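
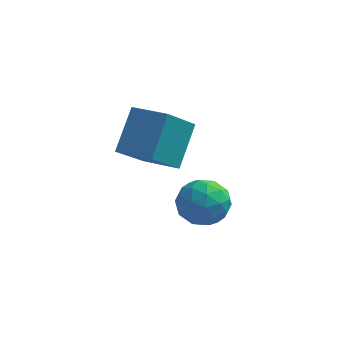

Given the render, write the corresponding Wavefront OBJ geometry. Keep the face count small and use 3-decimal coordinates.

v 1.96 -0.089 -3.398
v 2.865 0.123 -3.504
v 2.175 -1.383 -4.156
v 3.08 -1.171 -4.262
v 2.745 -1.384 -3.414
v 2.612 -0.585 -2.946
v 2.428 -0.675 -4.714
v 2.295 0.124 -4.246
v 3.154 -0.239 -4.317
v 3.351 -0.678 -3.514
v 1.689 -0.582 -4.146
v 1.886 -1.021 -3.343
v 2.394 0.13 -3.384
v 2.646 -1.39 -4.276
v 2.449 -1.516 -3.777
v 2.981 -1.391 -3.84
v 2.245 -0.286 -3.057
v 2.777 -0.161 -3.119
v 2.707 -1.047 -3.066
v 2.263 -1.099 -4.541
v 2.795 -0.974 -4.603
v 2.059 0.131 -3.82
v 2.591 0.256 -3.883
v 2.333 -0.213 -4.594
v 3.096 0.042 -3.924
v 3.222 -0.718 -4.37
v 2.838 -0.427 -4.636
v 2.761 0.043 -4.361
v 3.211 -0.216 -3.452
v 3.337 -0.976 -3.898
v 3.14 -1.101 -3.4
v 3.063 -0.632 -3.124
v 3.381 -0.428 -3.93
v 1.703 -0.284 -3.762
v 1.829 -1.044 -4.208
v 1.977 -0.628 -4.536
v 1.9 -0.159 -4.26
v 1.818 -0.542 -3.29
v 1.944 -1.302 -3.736
v 2.279 -1.303 -3.299
v 2.202 -0.833 -3.024
v 1.659 -0.832 -3.73
v 0.61 -0.605 -2.158
v -0.017 -1.668 -0.989
v 0.858 0.593 -0.935
v 0.23 -0.469 0.234
v 1.85 -1.091 -1.934
v 1.222 -2.153 -0.765
v 2.097 0.108 -0.711
v 1.47 -0.955 0.458
f 1 38 17
f 38 12 41
f 17 41 6
f 38 41 17
f 1 17 13
f 17 6 18
f 13 18 2
f 17 18 13
f 1 13 22
f 13 2 23
f 22 23 8
f 13 23 22
f 1 22 34
f 22 8 37
f 34 37 11
f 22 37 34
f 1 34 38
f 34 11 42
f 38 42 12
f 34 42 38
f 2 18 29
f 18 6 32
f 29 32 10
f 18 32 29
f 6 41 19
f 41 12 40
f 19 40 5
f 41 40 19
f 12 42 39
f 42 11 35
f 39 35 3
f 42 35 39
f 11 37 36
f 37 8 24
f 36 24 7
f 37 24 36
f 8 23 28
f 23 2 25
f 28 25 9
f 23 25 28
f 4 30 16
f 30 10 31
f 16 31 5
f 30 31 16
f 4 16 14
f 16 5 15
f 14 15 3
f 16 15 14
f 4 14 21
f 14 3 20
f 21 20 7
f 14 20 21
f 4 21 26
f 21 7 27
f 26 27 9
f 21 27 26
f 4 26 30
f 26 9 33
f 30 33 10
f 26 33 30
f 5 31 19
f 31 10 32
f 19 32 6
f 31 32 19
f 3 15 39
f 15 5 40
f 39 40 12
f 15 40 39
f 7 20 36
f 20 3 35
f 36 35 11
f 20 35 36
f 9 27 28
f 27 7 24
f 28 24 8
f 27 24 28
f 10 33 29
f 33 9 25
f 29 25 2
f 33 25 29
f 44 46 43
f 47 44 43
f 43 46 45
f 45 47 43
f 44 50 46
f 48 44 47
f 48 50 44
f 46 50 45
f 49 47 45
f 45 50 49
f 49 48 47
f 50 48 49



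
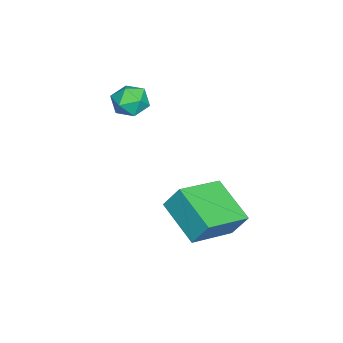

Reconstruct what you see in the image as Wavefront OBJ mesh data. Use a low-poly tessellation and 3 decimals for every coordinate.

v -2.092 -0.658 2.588
v -1.637 -0.862 3.115
v -2.403 -1.778 2.425
v -1.948 -1.982 2.952
v -2.546 -1.604 3.115
v -2.354 -0.912 3.216
v -1.686 -1.728 2.324
v -1.494 -1.036 2.425
v -1.386 -1.523 2.952
v -1.917 -1.446 3.44
v -2.123 -1.194 2.1
v -2.654 -1.117 2.588
v -0.05 0.307 -0.726
v -0.023 0.865 0.187
v -1.573 1.311 -1.294
v -1.546 1.868 -0.381
v 1.066 1.552 -1.519
v 1.093 2.109 -0.606
v -0.457 2.555 -2.087
v -0.43 3.113 -1.174
f 1 12 6
f 1 6 2
f 1 2 8
f 1 8 11
f 1 11 12
f 2 6 10
f 6 12 5
f 12 11 3
f 11 8 7
f 8 2 9
f 4 10 5
f 4 5 3
f 4 3 7
f 4 7 9
f 4 9 10
f 5 10 6
f 3 5 12
f 7 3 11
f 9 7 8
f 10 9 2
f 14 16 13
f 17 14 13
f 13 16 15
f 15 17 13
f 14 20 16
f 18 14 17
f 18 20 14
f 16 20 15
f 19 17 15
f 15 20 19
f 19 18 17
f 20 18 19



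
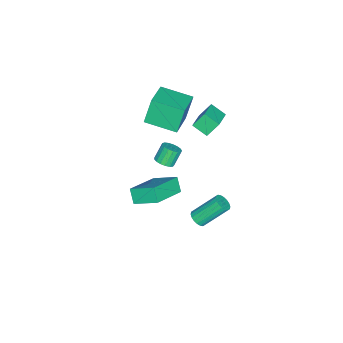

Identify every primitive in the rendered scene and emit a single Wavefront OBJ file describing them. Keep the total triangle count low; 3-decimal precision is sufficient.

v -2.475 -0.339 3.175
v -2.883 0.177 4.019
v -2.41 0.517 2.682
v -2.819 1.033 3.526
v -1.101 -0.133 3.714
v -1.51 0.383 4.558
v -1.037 0.723 3.221
v -1.445 1.239 4.065
v -4.07 -3.76 0.865
v -4.598 -3.539 2.434
v -4.255 -1.897 0.541
v -4.783 -1.676 2.109
v -2.277 -3.484 1.431
v -2.805 -3.263 2.999
v -2.462 -1.621 1.106
v -2.99 -1.4 2.675
v 3.674 -1.506 2.258
v 3.65 -0.174 2.969
v 1.74 -1.08 1.394
v 1.716 0.252 2.105
v 4.084 -1.112 1.535
v 4.06 0.22 2.246
v 2.15 -0.686 0.671
v 2.126 0.646 1.382
v -1.099 -1.766 -0.327
v -0.641 -1.494 -0.099
v -1.202 -1.281 0.775
v -1.661 -1.554 0.547
v -0.777 -1.294 -0.235
v -1.338 -1.081 0.639
v -0.986 -1.201 -0.392
v -1.547 -0.988 0.482
v -1.222 -1.239 -0.534
v -1.783 -1.026 0.34
v -1.429 -1.397 -0.629
v -1.99 -1.184 0.245
v -1.561 -1.64 -0.654
v -2.122 -1.427 0.22
v -1.587 -1.912 -0.605
v -2.148 -1.699 0.269
v -1.502 -2.15 -0.492
v -2.063 -1.937 0.382
v -1.324 -2.301 -0.341
v -1.885 -2.088 0.533
v -1.095 -2.329 -0.187
v -1.656 -2.116 0.687
v -0.867 -2.229 -0.065
v -1.428 -2.016 0.809
v -0.692 -2.022 -0.003
v -1.253 -1.809 0.871
v -0.61 -1.757 -0.015
v -1.171 -1.544 0.859
v 0.049 0.728 -3.279
v 0.558 0.891 -3.151
v -0.14 2.035 -1.832
v -0.649 1.872 -1.961
v 0.492 1.05 -3.324
v -0.206 2.194 -2.006
v 0.339 1.146 -3.489
v -0.359 2.29 -2.17
v 0.127 1.159 -3.612
v -0.571 2.303 -2.293
v -0.099 1.087 -3.669
v -0.797 2.231 -2.35
v -0.297 0.943 -3.649
v -0.995 2.087 -2.33
v -0.426 0.757 -3.556
v -1.124 1.901 -2.237
v -0.46 0.565 -3.408
v -1.158 1.709 -2.089
v -0.394 0.406 -3.234
v -1.092 1.55 -1.916
v -0.241 0.31 -3.07
v -0.939 1.454 -1.751
v -0.029 0.297 -2.947
v -0.727 1.441 -1.628
v 0.197 0.369 -2.89
v -0.501 1.513 -1.571
v 0.395 0.513 -2.91
v -0.303 1.657 -1.591
v 0.524 0.699 -3.003
v -0.174 1.843 -1.684
f 2 4 1
f 5 2 1
f 1 4 3
f 3 5 1
f 2 8 4
f 6 2 5
f 6 8 2
f 4 8 3
f 7 5 3
f 3 8 7
f 7 6 5
f 8 6 7
f 10 12 9
f 13 10 9
f 9 12 11
f 11 13 9
f 10 16 12
f 14 10 13
f 14 16 10
f 12 16 11
f 15 13 11
f 11 16 15
f 15 14 13
f 16 14 15
f 18 20 17
f 21 18 17
f 17 20 19
f 19 21 17
f 18 24 20
f 22 18 21
f 22 24 18
f 20 24 19
f 23 21 19
f 19 24 23
f 23 22 21
f 24 22 23
f 26 25 29
f 26 29 27
f 27 29 30
f 27 30 28
f 29 25 31
f 29 31 30
f 30 31 32
f 30 32 28
f 31 25 33
f 31 33 32
f 32 33 34
f 32 34 28
f 33 25 35
f 33 35 34
f 34 35 36
f 34 36 28
f 35 25 37
f 35 37 36
f 36 37 38
f 36 38 28
f 37 25 39
f 37 39 38
f 38 39 40
f 38 40 28
f 39 25 41
f 39 41 40
f 40 41 42
f 40 42 28
f 41 25 43
f 41 43 42
f 42 43 44
f 42 44 28
f 43 25 45
f 43 45 44
f 44 45 46
f 44 46 28
f 45 25 47
f 45 47 46
f 46 47 48
f 46 48 28
f 47 25 49
f 47 49 48
f 48 49 50
f 48 50 28
f 49 25 51
f 49 51 50
f 50 51 52
f 50 52 28
f 51 25 26
f 51 26 52
f 52 26 27
f 52 27 28
f 54 53 57
f 54 57 55
f 55 57 58
f 55 58 56
f 57 53 59
f 57 59 58
f 58 59 60
f 58 60 56
f 59 53 61
f 59 61 60
f 60 61 62
f 60 62 56
f 61 53 63
f 61 63 62
f 62 63 64
f 62 64 56
f 63 53 65
f 63 65 64
f 64 65 66
f 64 66 56
f 65 53 67
f 65 67 66
f 66 67 68
f 66 68 56
f 67 53 69
f 67 69 68
f 68 69 70
f 68 70 56
f 69 53 71
f 69 71 70
f 70 71 72
f 70 72 56
f 71 53 73
f 71 73 72
f 72 73 74
f 72 74 56
f 73 53 75
f 73 75 74
f 74 75 76
f 74 76 56
f 75 53 77
f 75 77 76
f 76 77 78
f 76 78 56
f 77 53 79
f 77 79 78
f 78 79 80
f 78 80 56
f 79 53 81
f 79 81 80
f 80 81 82
f 80 82 56
f 81 53 54
f 81 54 82
f 82 54 55
f 82 55 56



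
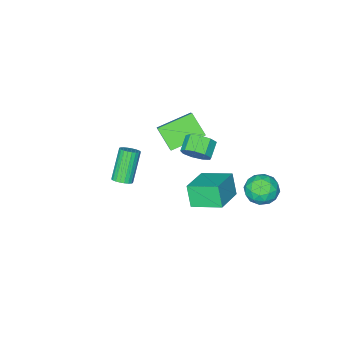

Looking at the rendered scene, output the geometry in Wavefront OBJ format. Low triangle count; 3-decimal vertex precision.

v -0.057 1.255 3.144
v 0.281 1.537 3.883
v -0.504 1.086 4.415
v -0.843 0.805 3.676
v -0.093 1.936 3.668
v -0.879 1.486 4.2
v -0.451 2.017 3.208
v -1.237 1.567 3.74
v -0.625 1.741 2.718
v -1.41 1.291 3.25
v -0.533 1.238 2.428
v -1.318 0.788 2.96
v -0.218 0.743 2.472
v -1.004 0.292 3.004
v 0.171 0.488 2.831
v -0.614 0.037 3.363
v 0.454 0.591 3.337
v -0.331 0.141 3.869
v 0.497 1.006 3.752
v -0.288 0.555 4.284
v -3.315 4.122 0.065
v -2.314 3.843 0.022
v -3.746 2.697 -0.722
v -2.745 2.418 -0.765
v -3.24 2.442 0.15
v -2.973 3.323 0.637
v -3.087 3.217 -1.337
v -2.82 4.098 -0.85
v -2.172 3.284 -0.844
v -2.267 2.804 0.075
v -3.793 3.736 -0.775
v -3.888 3.256 0.144
v -2.777 4.108 0.113
v -3.283 2.432 -0.813
v -3.574 2.447 -0.275
v -2.985 2.282 -0.3
v -3.164 3.802 0.474
v -2.576 3.638 0.449
v -3.12 2.814 0.524
v -3.484 2.902 -1.149
v -2.896 2.738 -1.174
v -3.075 4.258 -0.4
v -2.486 4.093 -0.425
v -2.94 3.726 -1.224
v -2.105 3.615 -0.422
v -2.358 2.777 -0.884
v -2.559 3.247 -1.221
v -2.403 3.765 -0.934
v -2.16 3.333 0.119
v -2.414 2.495 -0.344
v -2.705 2.509 0.194
v -2.548 3.027 0.48
v -2.077 3.004 -0.391
v -3.646 4.045 -0.356
v -3.9 3.207 -0.819
v -3.512 3.513 -1.18
v -3.355 4.031 -0.894
v -3.702 3.763 0.184
v -3.955 2.925 -0.278
v -3.657 2.775 0.234
v -3.501 3.293 0.521
v -3.983 3.536 -0.309
v 3.915 -0.047 2.52
v 4.298 0.24 2.848
v 3.308 -0.286 4.467
v 2.925 -0.573 4.14
v 4.145 0.402 2.807
v 3.155 -0.124 4.426
v 3.958 0.495 2.722
v 2.967 -0.031 4.342
v 3.763 0.506 2.607
v 2.773 -0.02 4.226
v 3.592 0.433 2.478
v 2.601 -0.093 4.098
v 3.47 0.286 2.356
v 2.479 -0.24 3.976
v 3.416 0.089 2.259
v 2.425 -0.437 3.878
v 3.438 -0.129 2.202
v 2.447 -0.655 3.821
v 3.532 -0.334 2.193
v 2.542 -0.86 3.812
v 3.685 -0.496 2.234
v 2.695 -1.022 3.853
v 3.873 -0.589 2.318
v 2.882 -1.115 3.938
v 4.067 -0.6 2.434
v 3.077 -1.126 4.053
v 4.239 -0.527 2.562
v 3.248 -1.053 4.182
v 4.361 -0.38 2.684
v 3.37 -0.906 4.304
v 4.415 -0.183 2.782
v 3.424 -0.709 4.401
v 4.393 0.035 2.839
v 3.402 -0.491 4.458
v -2.391 -3.544 -1.435
v -2.448 -4.755 -0.345
v -4.313 -2.823 -0.734
v -4.37 -4.034 0.356
v -1.55 -2.486 -0.216
v -1.607 -3.697 0.874
v -3.472 -1.765 0.485
v -3.529 -2.976 1.575
v -1.874 0.042 -2.458
v -2.073 -0.532 -1.164
v -2.763 1.582 -1.912
v -2.961 1.008 -0.617
v -0.079 0.852 -1.823
v -0.277 0.278 -0.528
v -0.967 2.392 -1.276
v -1.166 1.818 0.018
f 2 1 5
f 2 5 3
f 3 5 6
f 3 6 4
f 5 1 7
f 5 7 6
f 6 7 8
f 6 8 4
f 7 1 9
f 7 9 8
f 8 9 10
f 8 10 4
f 9 1 11
f 9 11 10
f 10 11 12
f 10 12 4
f 11 1 13
f 11 13 12
f 12 13 14
f 12 14 4
f 13 1 15
f 13 15 14
f 14 15 16
f 14 16 4
f 15 1 17
f 15 17 16
f 16 17 18
f 16 18 4
f 17 1 19
f 17 19 18
f 18 19 20
f 18 20 4
f 19 1 2
f 19 2 20
f 20 2 3
f 20 3 4
f 21 58 37
f 58 32 61
f 37 61 26
f 58 61 37
f 21 37 33
f 37 26 38
f 33 38 22
f 37 38 33
f 21 33 42
f 33 22 43
f 42 43 28
f 33 43 42
f 21 42 54
f 42 28 57
f 54 57 31
f 42 57 54
f 21 54 58
f 54 31 62
f 58 62 32
f 54 62 58
f 22 38 49
f 38 26 52
f 49 52 30
f 38 52 49
f 26 61 39
f 61 32 60
f 39 60 25
f 61 60 39
f 32 62 59
f 62 31 55
f 59 55 23
f 62 55 59
f 31 57 56
f 57 28 44
f 56 44 27
f 57 44 56
f 28 43 48
f 43 22 45
f 48 45 29
f 43 45 48
f 24 50 36
f 50 30 51
f 36 51 25
f 50 51 36
f 24 36 34
f 36 25 35
f 34 35 23
f 36 35 34
f 24 34 41
f 34 23 40
f 41 40 27
f 34 40 41
f 24 41 46
f 41 27 47
f 46 47 29
f 41 47 46
f 24 46 50
f 46 29 53
f 50 53 30
f 46 53 50
f 25 51 39
f 51 30 52
f 39 52 26
f 51 52 39
f 23 35 59
f 35 25 60
f 59 60 32
f 35 60 59
f 27 40 56
f 40 23 55
f 56 55 31
f 40 55 56
f 29 47 48
f 47 27 44
f 48 44 28
f 47 44 48
f 30 53 49
f 53 29 45
f 49 45 22
f 53 45 49
f 64 63 67
f 64 67 65
f 65 67 68
f 65 68 66
f 67 63 69
f 67 69 68
f 68 69 70
f 68 70 66
f 69 63 71
f 69 71 70
f 70 71 72
f 70 72 66
f 71 63 73
f 71 73 72
f 72 73 74
f 72 74 66
f 73 63 75
f 73 75 74
f 74 75 76
f 74 76 66
f 75 63 77
f 75 77 76
f 76 77 78
f 76 78 66
f 77 63 79
f 77 79 78
f 78 79 80
f 78 80 66
f 79 63 81
f 79 81 80
f 80 81 82
f 80 82 66
f 81 63 83
f 81 83 82
f 82 83 84
f 82 84 66
f 83 63 85
f 83 85 84
f 84 85 86
f 84 86 66
f 85 63 87
f 85 87 86
f 86 87 88
f 86 88 66
f 87 63 89
f 87 89 88
f 88 89 90
f 88 90 66
f 89 63 91
f 89 91 90
f 90 91 92
f 90 92 66
f 91 63 93
f 91 93 92
f 92 93 94
f 92 94 66
f 93 63 95
f 93 95 94
f 94 95 96
f 94 96 66
f 95 63 64
f 95 64 96
f 96 64 65
f 96 65 66
f 98 100 97
f 101 98 97
f 97 100 99
f 99 101 97
f 98 104 100
f 102 98 101
f 102 104 98
f 100 104 99
f 103 101 99
f 99 104 103
f 103 102 101
f 104 102 103
f 106 108 105
f 109 106 105
f 105 108 107
f 107 109 105
f 106 112 108
f 110 106 109
f 110 112 106
f 108 112 107
f 111 109 107
f 107 112 111
f 111 110 109
f 112 110 111



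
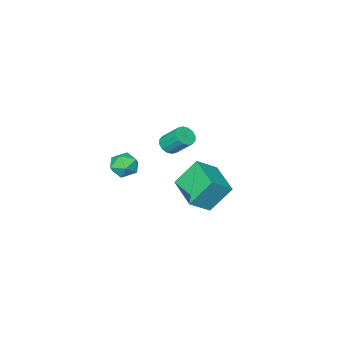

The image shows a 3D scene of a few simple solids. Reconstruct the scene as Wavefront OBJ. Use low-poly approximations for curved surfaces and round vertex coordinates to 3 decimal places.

v -1.198 1.234 -0.471
v -2.065 1.75 0.847
v -0.631 2.988 -0.786
v -1.499 3.504 0.532
v -0.161 1.036 0.288
v -1.029 1.552 1.606
v 0.405 2.79 -0.027
v -0.462 3.306 1.291
v 0.838 -0.43 0.602
v 1.499 -0.761 0.358
v 0.641 -1.399 1.382
v 1.302 -1.73 1.138
v 1.327 -1.079 1.564
v 1.448 -0.48 1.082
v 0.692 -1.68 0.658
v 0.813 -1.081 0.176
v 1.408 -1.533 0.393
v 1.801 -1.162 0.952
v 0.339 -0.998 0.788
v 0.732 -0.627 1.347
v -3.749 -3.807 -1.001
v -3.303 -3.464 -1.209
v -3.565 -2.53 -0.227
v -4.011 -2.873 -0.019
v -3.556 -3.371 -1.364
v -3.817 -2.437 -0.383
v -3.86 -3.395 -1.423
v -4.121 -2.461 -0.441
v -4.134 -3.529 -1.368
v -4.396 -2.595 -0.386
v -4.306 -3.738 -1.215
v -4.567 -2.804 -0.233
v -4.328 -3.965 -1.004
v -4.589 -3.031 -0.022
v -4.195 -4.15 -0.793
v -4.457 -3.216 0.189
v -3.943 -4.243 -0.637
v -4.204 -3.309 0.344
v -3.639 -4.219 -0.579
v -3.9 -3.285 0.403
v -3.364 -4.085 -0.634
v -3.626 -3.151 0.348
v -3.193 -3.876 -0.787
v -3.454 -2.942 0.195
v -3.171 -3.649 -0.998
v -3.432 -2.715 -0.016
f 2 4 1
f 5 2 1
f 1 4 3
f 3 5 1
f 2 8 4
f 6 2 5
f 6 8 2
f 4 8 3
f 7 5 3
f 3 8 7
f 7 6 5
f 8 6 7
f 9 20 14
f 9 14 10
f 9 10 16
f 9 16 19
f 9 19 20
f 10 14 18
f 14 20 13
f 20 19 11
f 19 16 15
f 16 10 17
f 12 18 13
f 12 13 11
f 12 11 15
f 12 15 17
f 12 17 18
f 13 18 14
f 11 13 20
f 15 11 19
f 17 15 16
f 18 17 10
f 22 21 25
f 22 25 23
f 23 25 26
f 23 26 24
f 25 21 27
f 25 27 26
f 26 27 28
f 26 28 24
f 27 21 29
f 27 29 28
f 28 29 30
f 28 30 24
f 29 21 31
f 29 31 30
f 30 31 32
f 30 32 24
f 31 21 33
f 31 33 32
f 32 33 34
f 32 34 24
f 33 21 35
f 33 35 34
f 34 35 36
f 34 36 24
f 35 21 37
f 35 37 36
f 36 37 38
f 36 38 24
f 37 21 39
f 37 39 38
f 38 39 40
f 38 40 24
f 39 21 41
f 39 41 40
f 40 41 42
f 40 42 24
f 41 21 43
f 41 43 42
f 42 43 44
f 42 44 24
f 43 21 45
f 43 45 44
f 44 45 46
f 44 46 24
f 45 21 22
f 45 22 46
f 46 22 23
f 46 23 24



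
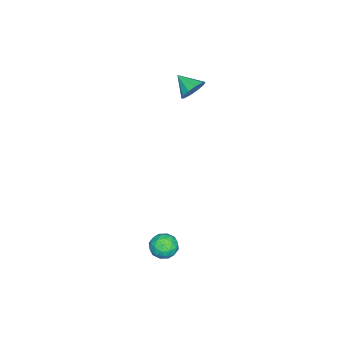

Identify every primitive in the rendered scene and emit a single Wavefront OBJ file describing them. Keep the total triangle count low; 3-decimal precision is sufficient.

v 2.826 0.463 -3.182
v 3.384 0.772 -3.32
v 3.196 -0.412 -3.64
v 3.754 -0.103 -3.778
v 3.605 -0.247 -3.16
v 3.376 0.293 -2.877
v 3.204 0.067 -4.083
v 2.975 0.607 -3.8
v 3.617 0.526 -3.877
v 3.865 0.332 -3.306
v 2.715 0.028 -3.654
v 2.963 -0.166 -3.083
v 3.072 0.694 -3.21
v 3.508 -0.334 -3.75
v 3.42 -0.419 -3.386
v 3.748 -0.238 -3.467
v 3.068 0.413 -2.95
v 3.396 0.594 -3.031
v 3.526 -0.005 -2.937
v 3.184 -0.234 -3.929
v 3.512 -0.053 -4.01
v 2.832 0.598 -3.493
v 3.16 0.779 -3.574
v 3.054 0.365 -4.023
v 3.537 0.731 -3.619
v 3.755 0.217 -3.889
v 3.431 0.317 -4.068
v 3.297 0.635 -3.901
v 3.683 0.617 -3.284
v 3.901 0.103 -3.553
v 3.813 0.018 -3.19
v 3.679 0.336 -3.023
v 3.82 0.473 -3.611
v 2.679 0.257 -3.407
v 2.897 -0.257 -3.676
v 2.901 0.024 -3.937
v 2.767 0.342 -3.77
v 2.825 0.143 -3.071
v 3.043 -0.371 -3.341
v 3.283 -0.275 -3.059
v 3.149 0.043 -2.892
v 2.76 -0.113 -3.349
v -1.923 -0.705 2.258
v -1.481 -1.057 1.936
v -2.217 -1.555 2.782
v -1.307 -0.913 2.268
v -1.368 -0.689 2.596
v -1.641 -0.472 2.796
v -2.022 -0.344 2.79
v -2.365 -0.354 2.581
v -2.539 -0.498 2.249
v -2.478 -0.721 1.921
v -2.205 -0.938 1.721
v -1.824 -1.067 1.727
f 1 38 17
f 38 12 41
f 17 41 6
f 38 41 17
f 1 17 13
f 17 6 18
f 13 18 2
f 17 18 13
f 1 13 22
f 13 2 23
f 22 23 8
f 13 23 22
f 1 22 34
f 22 8 37
f 34 37 11
f 22 37 34
f 1 34 38
f 34 11 42
f 38 42 12
f 34 42 38
f 2 18 29
f 18 6 32
f 29 32 10
f 18 32 29
f 6 41 19
f 41 12 40
f 19 40 5
f 41 40 19
f 12 42 39
f 42 11 35
f 39 35 3
f 42 35 39
f 11 37 36
f 37 8 24
f 36 24 7
f 37 24 36
f 8 23 28
f 23 2 25
f 28 25 9
f 23 25 28
f 4 30 16
f 30 10 31
f 16 31 5
f 30 31 16
f 4 16 14
f 16 5 15
f 14 15 3
f 16 15 14
f 4 14 21
f 14 3 20
f 21 20 7
f 14 20 21
f 4 21 26
f 21 7 27
f 26 27 9
f 21 27 26
f 4 26 30
f 26 9 33
f 30 33 10
f 26 33 30
f 5 31 19
f 31 10 32
f 19 32 6
f 31 32 19
f 3 15 39
f 15 5 40
f 39 40 12
f 15 40 39
f 7 20 36
f 20 3 35
f 36 35 11
f 20 35 36
f 9 27 28
f 27 7 24
f 28 24 8
f 27 24 28
f 10 33 29
f 33 9 25
f 29 25 2
f 33 25 29
f 44 43 46
f 44 46 45
f 46 43 47
f 46 47 45
f 47 43 48
f 47 48 45
f 48 43 49
f 48 49 45
f 49 43 50
f 49 50 45
f 50 43 51
f 50 51 45
f 51 43 52
f 51 52 45
f 52 43 53
f 52 53 45
f 53 43 54
f 53 54 45
f 54 43 44
f 54 44 45



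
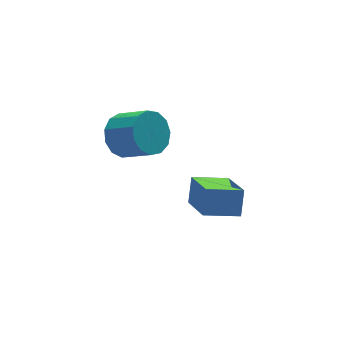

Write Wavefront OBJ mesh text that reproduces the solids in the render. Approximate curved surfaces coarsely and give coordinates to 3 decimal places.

v 2.208 1.163 -2.027
v 1.904 -0.641 -0.938
v 0.759 1.621 -1.674
v 0.455 -0.184 -0.584
v 2.625 1.704 -1.016
v 2.321 -0.101 0.074
v 1.176 2.161 -0.662
v 0.872 0.357 0.427
v -1.484 2.83 2.793
v -0.603 3.32 2.728
v 0.085 2.199 3.623
v -0.796 1.71 3.687
v -0.867 3.525 3.189
v -0.179 2.405 4.083
v -1.327 3.51 3.523
v -0.639 2.389 4.418
v -1.837 3.279 3.626
v -1.149 2.158 4.52
v -2.235 2.905 3.464
v -1.547 1.785 4.359
v -2.394 2.508 3.089
v -1.706 1.388 3.984
v -2.265 2.213 2.62
v -1.577 1.093 3.515
v -1.887 2.114 2.206
v -1.199 0.994 3.1
v -1.382 2.242 1.978
v -0.694 1.122 2.872
v -0.909 2.557 2.009
v -0.221 1.437 2.903
v -0.618 2.959 2.288
v 0.069 1.838 3.183
f 2 4 1
f 5 2 1
f 1 4 3
f 3 5 1
f 2 8 4
f 6 2 5
f 6 8 2
f 4 8 3
f 7 5 3
f 3 8 7
f 7 6 5
f 8 6 7
f 10 9 13
f 10 13 11
f 11 13 14
f 11 14 12
f 13 9 15
f 13 15 14
f 14 15 16
f 14 16 12
f 15 9 17
f 15 17 16
f 16 17 18
f 16 18 12
f 17 9 19
f 17 19 18
f 18 19 20
f 18 20 12
f 19 9 21
f 19 21 20
f 20 21 22
f 20 22 12
f 21 9 23
f 21 23 22
f 22 23 24
f 22 24 12
f 23 9 25
f 23 25 24
f 24 25 26
f 24 26 12
f 25 9 27
f 25 27 26
f 26 27 28
f 26 28 12
f 27 9 29
f 27 29 28
f 28 29 30
f 28 30 12
f 29 9 31
f 29 31 30
f 30 31 32
f 30 32 12
f 31 9 10
f 31 10 32
f 32 10 11
f 32 11 12



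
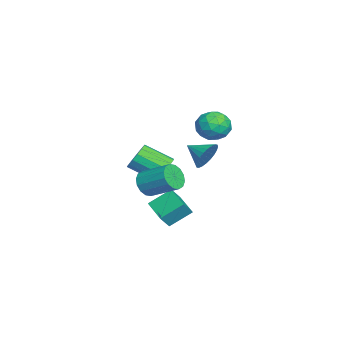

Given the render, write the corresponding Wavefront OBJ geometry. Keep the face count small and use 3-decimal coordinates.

v 3.074 -2.317 -0.608
v 3.506 -2.818 -0.074
v 4.157 -1.324 0.802
v 3.726 -0.823 0.268
v 3.782 -2.743 -0.408
v 4.434 -1.249 0.468
v 3.869 -2.553 -0.796
v 4.52 -1.06 0.08
v 3.742 -2.301 -1.133
v 4.394 -0.807 -0.257
v 3.437 -2.052 -1.329
v 4.089 -0.559 -0.454
v 3.034 -1.875 -1.333
v 3.686 -0.381 -0.457
v 2.643 -1.816 -1.142
v 3.294 -0.322 -0.266
v 2.366 -1.891 -0.808
v 3.018 -0.397 0.068
v 2.28 -2.08 -0.42
v 2.931 -0.587 0.456
v 2.406 -2.333 -0.083
v 3.058 -0.839 0.793
v 2.711 -2.581 0.114
v 3.363 -1.088 0.989
v 3.114 -2.759 0.117
v 3.766 -1.265 0.993
v -3.513 0.349 -1.459
v -2.944 0.417 -0.652
v -4.107 -0.809 -0.941
v -3.252 0.624 -0.544
v -3.6 0.788 -0.576
v -3.935 0.886 -0.742
v -4.206 0.901 -1.017
v -4.371 0.833 -1.359
v -4.405 0.691 -1.717
v -4.304 0.497 -2.035
v -4.082 0.28 -2.266
v -3.774 0.074 -2.373
v -3.426 -0.091 -2.342
v -3.091 -0.188 -2.175
v -2.821 -0.204 -1.9
v -2.655 -0.135 -1.558
v -2.621 0.007 -1.2
v -2.722 0.201 -0.882
v -0.712 1.593 1.447
v -0.225 0.8 1.958
v -2.235 0.86 1.762
v -1.748 0.067 2.273
v -1.759 1.042 2.694
v -0.819 1.495 2.5
v -1.641 0.165 1.22
v -0.701 0.618 1.026
v -0.799 -0.083 1.818
v -0.872 0.459 2.729
v -1.588 1.201 0.991
v -1.661 1.743 1.902
v -0.335 1.261 1.675
v -2.125 0.399 2.045
v -2.132 0.972 2.292
v -1.845 0.506 2.592
v -0.684 1.669 1.993
v -0.398 1.203 2.294
v -1.299 1.345 2.726
v -2.062 0.457 1.426
v -1.776 -0.009 1.727
v -0.615 1.154 1.128
v -0.328 0.688 1.428
v -1.161 0.315 0.994
v -0.386 0.276 1.893
v -1.281 -0.155 2.078
v -1.219 -0.097 1.459
v -0.666 0.169 1.345
v -0.429 0.594 2.428
v -1.324 0.164 2.613
v -1.331 0.737 2.861
v -0.778 1.003 2.747
v -0.767 0.076 2.346
v -1.136 1.496 1.107
v -2.031 1.066 1.292
v -1.682 0.657 0.973
v -1.129 0.923 0.859
v -1.179 1.815 1.642
v -2.074 1.384 1.827
v -1.794 1.491 2.375
v -1.241 1.757 2.261
v -1.693 1.584 1.374
v -2.045 -1.838 -1.962
v -1.131 -1.914 -1.89
v -1.341 -3.538 -0.946
v -2.255 -3.462 -1.018
v -1.266 -1.672 -1.503
v -1.475 -3.296 -0.559
v -1.609 -1.474 -1.239
v -1.818 -3.098 -0.295
v -2.069 -1.374 -1.168
v -2.278 -2.997 -0.224
v -2.523 -1.398 -1.31
v -2.732 -3.022 -0.366
v -2.849 -1.54 -1.627
v -3.058 -3.164 -0.683
v -2.959 -1.762 -2.034
v -3.169 -3.386 -1.09
v -2.825 -2.004 -2.421
v -3.034 -3.628 -1.477
v -2.482 -2.202 -2.685
v -2.691 -3.826 -1.741
v -2.022 -2.303 -2.756
v -2.231 -3.926 -1.812
v -1.568 -2.278 -2.614
v -1.777 -3.902 -1.67
v -1.242 -2.136 -2.297
v -1.451 -3.76 -1.353
v 0.98 -2.47 -3.092
v 0.568 -1.264 -2.191
v 0.493 -2.039 -3.891
v 0.081 -0.834 -2.99
v 2.359 -1.686 -3.51
v 1.947 -0.481 -2.609
v 1.872 -1.256 -4.309
v 1.46 -0.05 -3.408
f 2 1 5
f 2 5 3
f 3 5 6
f 3 6 4
f 5 1 7
f 5 7 6
f 6 7 8
f 6 8 4
f 7 1 9
f 7 9 8
f 8 9 10
f 8 10 4
f 9 1 11
f 9 11 10
f 10 11 12
f 10 12 4
f 11 1 13
f 11 13 12
f 12 13 14
f 12 14 4
f 13 1 15
f 13 15 14
f 14 15 16
f 14 16 4
f 15 1 17
f 15 17 16
f 16 17 18
f 16 18 4
f 17 1 19
f 17 19 18
f 18 19 20
f 18 20 4
f 19 1 21
f 19 21 20
f 20 21 22
f 20 22 4
f 21 1 23
f 21 23 22
f 22 23 24
f 22 24 4
f 23 1 25
f 23 25 24
f 24 25 26
f 24 26 4
f 25 1 2
f 25 2 26
f 26 2 3
f 26 3 4
f 28 27 30
f 28 30 29
f 30 27 31
f 30 31 29
f 31 27 32
f 31 32 29
f 32 27 33
f 32 33 29
f 33 27 34
f 33 34 29
f 34 27 35
f 34 35 29
f 35 27 36
f 35 36 29
f 36 27 37
f 36 37 29
f 37 27 38
f 37 38 29
f 38 27 39
f 38 39 29
f 39 27 40
f 39 40 29
f 40 27 41
f 40 41 29
f 41 27 42
f 41 42 29
f 42 27 43
f 42 43 29
f 43 27 44
f 43 44 29
f 44 27 28
f 44 28 29
f 45 82 61
f 82 56 85
f 61 85 50
f 82 85 61
f 45 61 57
f 61 50 62
f 57 62 46
f 61 62 57
f 45 57 66
f 57 46 67
f 66 67 52
f 57 67 66
f 45 66 78
f 66 52 81
f 78 81 55
f 66 81 78
f 45 78 82
f 78 55 86
f 82 86 56
f 78 86 82
f 46 62 73
f 62 50 76
f 73 76 54
f 62 76 73
f 50 85 63
f 85 56 84
f 63 84 49
f 85 84 63
f 56 86 83
f 86 55 79
f 83 79 47
f 86 79 83
f 55 81 80
f 81 52 68
f 80 68 51
f 81 68 80
f 52 67 72
f 67 46 69
f 72 69 53
f 67 69 72
f 48 74 60
f 74 54 75
f 60 75 49
f 74 75 60
f 48 60 58
f 60 49 59
f 58 59 47
f 60 59 58
f 48 58 65
f 58 47 64
f 65 64 51
f 58 64 65
f 48 65 70
f 65 51 71
f 70 71 53
f 65 71 70
f 48 70 74
f 70 53 77
f 74 77 54
f 70 77 74
f 49 75 63
f 75 54 76
f 63 76 50
f 75 76 63
f 47 59 83
f 59 49 84
f 83 84 56
f 59 84 83
f 51 64 80
f 64 47 79
f 80 79 55
f 64 79 80
f 53 71 72
f 71 51 68
f 72 68 52
f 71 68 72
f 54 77 73
f 77 53 69
f 73 69 46
f 77 69 73
f 88 87 91
f 88 91 89
f 89 91 92
f 89 92 90
f 91 87 93
f 91 93 92
f 92 93 94
f 92 94 90
f 93 87 95
f 93 95 94
f 94 95 96
f 94 96 90
f 95 87 97
f 95 97 96
f 96 97 98
f 96 98 90
f 97 87 99
f 97 99 98
f 98 99 100
f 98 100 90
f 99 87 101
f 99 101 100
f 100 101 102
f 100 102 90
f 101 87 103
f 101 103 102
f 102 103 104
f 102 104 90
f 103 87 105
f 103 105 104
f 104 105 106
f 104 106 90
f 105 87 107
f 105 107 106
f 106 107 108
f 106 108 90
f 107 87 109
f 107 109 108
f 108 109 110
f 108 110 90
f 109 87 111
f 109 111 110
f 110 111 112
f 110 112 90
f 111 87 88
f 111 88 112
f 112 88 89
f 112 89 90
f 114 116 113
f 117 114 113
f 113 116 115
f 115 117 113
f 114 120 116
f 118 114 117
f 118 120 114
f 116 120 115
f 119 117 115
f 115 120 119
f 119 118 117
f 120 118 119



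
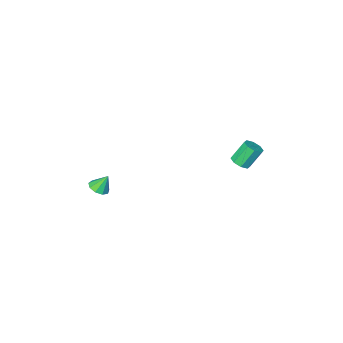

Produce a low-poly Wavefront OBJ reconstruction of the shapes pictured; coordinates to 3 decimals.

v -2.997 0.476 1.55
v -2.601 0.175 1.849
v -3.287 0.364 2.949
v -3.683 0.664 2.65
v -2.508 0.609 1.832
v -3.194 0.798 2.932
v -2.702 0.965 1.65
v -3.388 1.153 2.75
v -3.068 1.034 1.41
v -3.754 1.223 2.51
v -3.393 0.776 1.251
v -4.079 0.965 2.351
v -3.486 0.342 1.268
v -4.172 0.531 2.368
v -3.292 -0.013 1.45
v -3.978 0.175 2.55
v -2.926 -0.083 1.69
v -3.612 0.106 2.79
v 3.8 -2.21 0.627
v 4.198 -2.558 0.91
v 3.38 -1.97 1.513
v 4.345 -2.176 0.876
v 4.237 -1.81 0.726
v 3.924 -1.631 0.529
v 3.554 -1.722 0.378
v 3.299 -2.042 0.344
v 3.278 -2.44 0.441
v 3.502 -2.73 0.626
v 3.865 -2.777 0.811
f 2 1 5
f 2 5 3
f 3 5 6
f 3 6 4
f 5 1 7
f 5 7 6
f 6 7 8
f 6 8 4
f 7 1 9
f 7 9 8
f 8 9 10
f 8 10 4
f 9 1 11
f 9 11 10
f 10 11 12
f 10 12 4
f 11 1 13
f 11 13 12
f 12 13 14
f 12 14 4
f 13 1 15
f 13 15 14
f 14 15 16
f 14 16 4
f 15 1 17
f 15 17 16
f 16 17 18
f 16 18 4
f 17 1 2
f 17 2 18
f 18 2 3
f 18 3 4
f 20 19 22
f 20 22 21
f 22 19 23
f 22 23 21
f 23 19 24
f 23 24 21
f 24 19 25
f 24 25 21
f 25 19 26
f 25 26 21
f 26 19 27
f 26 27 21
f 27 19 28
f 27 28 21
f 28 19 29
f 28 29 21
f 29 19 20
f 29 20 21



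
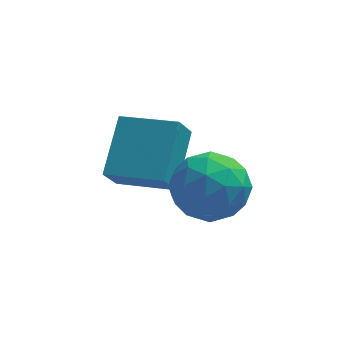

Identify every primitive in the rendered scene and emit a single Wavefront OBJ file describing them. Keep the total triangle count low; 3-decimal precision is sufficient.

v 2.177 -0.432 -3.409
v 2.576 1.009 -2.354
v 0.684 0.151 -3.641
v 1.082 1.592 -2.587
v 2.498 0.068 -4.213
v 2.896 1.509 -3.159
v 1.004 0.651 -4.446
v 1.403 2.092 -3.391
v 2.281 -0.895 -3.197
v 2.962 -0.304 -3.758
v 3.598 -1.736 -2.482
v 4.279 -1.145 -3.043
v 3.71 -0.703 -2.263
v 2.896 -0.183 -2.705
v 3.664 -1.857 -3.535
v 2.85 -1.337 -3.977
v 3.817 -0.899 -3.967
v 3.846 -0.186 -3.18
v 2.714 -1.854 -3.06
v 2.743 -1.141 -2.273
v 2.506 -0.526 -3.54
v 4.054 -1.514 -2.7
v 3.719 -1.254 -2.241
v 4.12 -0.907 -2.571
v 2.467 -0.454 -2.921
v 2.868 -0.107 -3.251
v 3.307 -0.342 -2.372
v 3.692 -1.933 -2.989
v 4.093 -1.586 -3.319
v 2.44 -1.133 -3.669
v 2.841 -0.786 -3.999
v 3.253 -1.698 -3.868
v 3.409 -0.528 -3.993
v 4.183 -1.022 -3.572
v 3.821 -1.441 -3.862
v 3.343 -1.135 -4.121
v 3.426 -0.109 -3.53
v 4.2 -0.603 -3.11
v 3.865 -0.343 -2.652
v 3.387 -0.038 -2.911
v 3.928 -0.458 -3.653
v 2.36 -1.437 -3.13
v 3.134 -1.931 -2.71
v 3.173 -2.002 -3.329
v 2.695 -1.697 -3.588
v 2.377 -1.018 -2.668
v 3.151 -1.512 -2.247
v 3.217 -0.905 -2.119
v 2.739 -0.599 -2.378
v 2.632 -1.582 -2.587
f 2 4 1
f 5 2 1
f 1 4 3
f 3 5 1
f 2 8 4
f 6 2 5
f 6 8 2
f 4 8 3
f 7 5 3
f 3 8 7
f 7 6 5
f 8 6 7
f 9 46 25
f 46 20 49
f 25 49 14
f 46 49 25
f 9 25 21
f 25 14 26
f 21 26 10
f 25 26 21
f 9 21 30
f 21 10 31
f 30 31 16
f 21 31 30
f 9 30 42
f 30 16 45
f 42 45 19
f 30 45 42
f 9 42 46
f 42 19 50
f 46 50 20
f 42 50 46
f 10 26 37
f 26 14 40
f 37 40 18
f 26 40 37
f 14 49 27
f 49 20 48
f 27 48 13
f 49 48 27
f 20 50 47
f 50 19 43
f 47 43 11
f 50 43 47
f 19 45 44
f 45 16 32
f 44 32 15
f 45 32 44
f 16 31 36
f 31 10 33
f 36 33 17
f 31 33 36
f 12 38 24
f 38 18 39
f 24 39 13
f 38 39 24
f 12 24 22
f 24 13 23
f 22 23 11
f 24 23 22
f 12 22 29
f 22 11 28
f 29 28 15
f 22 28 29
f 12 29 34
f 29 15 35
f 34 35 17
f 29 35 34
f 12 34 38
f 34 17 41
f 38 41 18
f 34 41 38
f 13 39 27
f 39 18 40
f 27 40 14
f 39 40 27
f 11 23 47
f 23 13 48
f 47 48 20
f 23 48 47
f 15 28 44
f 28 11 43
f 44 43 19
f 28 43 44
f 17 35 36
f 35 15 32
f 36 32 16
f 35 32 36
f 18 41 37
f 41 17 33
f 37 33 10
f 41 33 37



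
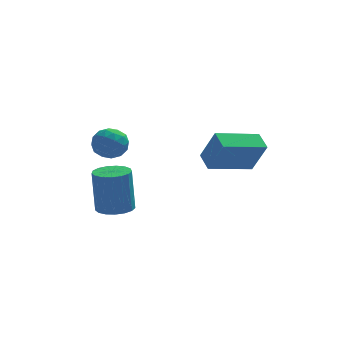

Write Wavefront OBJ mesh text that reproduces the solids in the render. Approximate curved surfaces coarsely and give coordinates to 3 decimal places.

v -3.036 3.772 0.632
v -2.196 3.979 0.524
v -2.984 2.961 -0.524
v -2.144 3.168 -0.632
v -2.387 2.666 0.04
v -2.419 3.167 0.754
v -2.761 3.773 -0.754
v -2.793 4.274 -0.04
v -2.026 3.98 -0.332
v -1.794 3.296 0.158
v -3.386 3.644 -0.158
v -3.154 2.96 0.332
v -2.62 3.946 0.679
v -2.56 2.994 -0.679
v -2.702 2.698 -0.284
v -2.208 2.82 -0.348
v -2.752 3.469 0.814
v -2.257 3.591 0.751
v -2.37 2.82 0.466
v -2.923 3.349 -0.751
v -2.428 3.471 -0.814
v -2.972 4.12 0.348
v -2.478 4.242 0.284
v -2.81 4.12 -0.466
v -2.026 4.069 0.112
v -1.996 3.592 -0.567
v -2.359 3.948 -0.638
v -2.378 4.242 -0.219
v -1.89 3.667 0.401
v -1.86 3.19 -0.278
v -2.002 2.895 0.116
v -2.021 3.19 0.536
v -1.79 3.667 -0.103
v -3.32 3.75 0.278
v -3.29 3.273 -0.401
v -3.159 3.75 -0.536
v -3.178 4.045 -0.116
v -3.184 3.348 0.567
v -3.154 2.871 -0.112
v -2.802 2.698 0.219
v -2.821 2.992 0.638
v -3.39 3.273 0.103
v 1.156 -1.776 0.998
v 1.709 -2.227 2.463
v 0.91 -0.939 1.348
v 1.462 -1.39 2.814
v 3.018 -1.03 0.526
v 3.57 -1.481 1.992
v 2.771 -0.193 0.877
v 3.324 -0.644 2.342
v -2.45 2.145 -3.292
v -1.86 2.77 -3.326
v -1.98 3 -1.202
v -2.57 2.375 -1.168
v -2.217 2.969 -3.368
v -2.338 3.2 -1.244
v -2.628 2.98 -3.393
v -2.748 3.21 -1.269
v -2.998 2.8 -3.394
v -3.118 3.03 -1.27
v -3.242 2.469 -3.372
v -3.363 2.699 -1.248
v -3.305 2.064 -3.332
v -3.425 2.295 -1.208
v -3.172 1.678 -3.282
v -3.292 1.908 -1.158
v -2.873 1.399 -3.235
v -2.994 1.629 -1.111
v -2.478 1.29 -3.201
v -2.598 1.521 -1.077
v -2.076 1.377 -3.188
v -2.196 1.608 -1.064
v -1.76 1.641 -3.198
v -1.88 1.871 -1.074
v -1.601 2.019 -3.23
v -1.722 2.25 -1.106
v -1.638 2.427 -3.277
v -1.758 2.657 -1.153
f 1 38 17
f 38 12 41
f 17 41 6
f 38 41 17
f 1 17 13
f 17 6 18
f 13 18 2
f 17 18 13
f 1 13 22
f 13 2 23
f 22 23 8
f 13 23 22
f 1 22 34
f 22 8 37
f 34 37 11
f 22 37 34
f 1 34 38
f 34 11 42
f 38 42 12
f 34 42 38
f 2 18 29
f 18 6 32
f 29 32 10
f 18 32 29
f 6 41 19
f 41 12 40
f 19 40 5
f 41 40 19
f 12 42 39
f 42 11 35
f 39 35 3
f 42 35 39
f 11 37 36
f 37 8 24
f 36 24 7
f 37 24 36
f 8 23 28
f 23 2 25
f 28 25 9
f 23 25 28
f 4 30 16
f 30 10 31
f 16 31 5
f 30 31 16
f 4 16 14
f 16 5 15
f 14 15 3
f 16 15 14
f 4 14 21
f 14 3 20
f 21 20 7
f 14 20 21
f 4 21 26
f 21 7 27
f 26 27 9
f 21 27 26
f 4 26 30
f 26 9 33
f 30 33 10
f 26 33 30
f 5 31 19
f 31 10 32
f 19 32 6
f 31 32 19
f 3 15 39
f 15 5 40
f 39 40 12
f 15 40 39
f 7 20 36
f 20 3 35
f 36 35 11
f 20 35 36
f 9 27 28
f 27 7 24
f 28 24 8
f 27 24 28
f 10 33 29
f 33 9 25
f 29 25 2
f 33 25 29
f 44 46 43
f 47 44 43
f 43 46 45
f 45 47 43
f 44 50 46
f 48 44 47
f 48 50 44
f 46 50 45
f 49 47 45
f 45 50 49
f 49 48 47
f 50 48 49
f 52 51 55
f 52 55 53
f 53 55 56
f 53 56 54
f 55 51 57
f 55 57 56
f 56 57 58
f 56 58 54
f 57 51 59
f 57 59 58
f 58 59 60
f 58 60 54
f 59 51 61
f 59 61 60
f 60 61 62
f 60 62 54
f 61 51 63
f 61 63 62
f 62 63 64
f 62 64 54
f 63 51 65
f 63 65 64
f 64 65 66
f 64 66 54
f 65 51 67
f 65 67 66
f 66 67 68
f 66 68 54
f 67 51 69
f 67 69 68
f 68 69 70
f 68 70 54
f 69 51 71
f 69 71 70
f 70 71 72
f 70 72 54
f 71 51 73
f 71 73 72
f 72 73 74
f 72 74 54
f 73 51 75
f 73 75 74
f 74 75 76
f 74 76 54
f 75 51 77
f 75 77 76
f 76 77 78
f 76 78 54
f 77 51 52
f 77 52 78
f 78 52 53
f 78 53 54



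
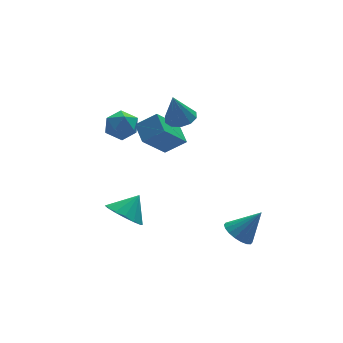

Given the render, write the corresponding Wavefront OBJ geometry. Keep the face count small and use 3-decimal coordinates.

v 0.996 2.304 3.126
v 1.768 2.298 3.336
v 0.564 2.176 4.714
v 1.614 2.768 3.332
v 1.224 3.06 3.249
v 0.747 3.064 3.119
v 0.365 2.777 2.993
v 0.224 2.309 2.917
v 0.378 1.839 2.921
v 0.768 1.547 3.004
v 1.245 1.543 3.133
v 1.627 1.83 3.26
v -2.199 1.199 -2.427
v -1.643 0.312 -2.593
v -1.301 1.581 -1.453
v -1.427 0.682 -2.937
v -1.418 1.19 -3.144
v -1.619 1.7 -3.159
v -1.975 2.076 -2.978
v -2.392 2.217 -2.65
v -2.756 2.085 -2.262
v -2.972 1.716 -1.918
v -2.98 1.208 -1.711
v -2.78 0.698 -1.696
v -2.424 0.321 -1.876
v -2.007 0.18 -2.205
v -2.525 2.68 3.582
v -1.707 3.079 3.681
v -2.013 1.921 2.419
v -1.195 2.32 2.518
v -1.489 1.718 3.141
v -1.806 2.187 3.86
v -1.914 2.813 2.24
v -2.231 3.282 2.959
v -1.33 3.161 2.852
v -1.068 2.484 3.409
v -2.652 2.516 2.691
v -2.39 1.839 3.248
v 2.442 -1.92 -2.531
v 2.833 -2.577 -2.904
v 3.538 -2.02 -1.209
v 3.023 -2.278 -3.039
v 3.098 -1.909 -3.073
v 3.043 -1.542 -3
v 2.869 -1.25 -2.834
v 2.61 -1.091 -2.608
v 2.319 -1.096 -2.367
v 2.052 -1.264 -2.159
v 1.862 -1.562 -2.024
v 1.787 -1.931 -1.99
v 1.842 -2.298 -2.063
v 2.016 -2.591 -2.229
v 2.275 -2.75 -2.455
v 2.566 -2.745 -2.696
v 0.173 2.265 2.369
v 0.155 3.39 2.841
v -0.835 2.562 1.622
v -0.854 3.687 2.093
v 1.514 2.933 0.827
v 1.495 4.058 1.298
v 0.505 3.23 0.079
v 0.487 4.355 0.551
f 2 1 4
f 2 4 3
f 4 1 5
f 4 5 3
f 5 1 6
f 5 6 3
f 6 1 7
f 6 7 3
f 7 1 8
f 7 8 3
f 8 1 9
f 8 9 3
f 9 1 10
f 9 10 3
f 10 1 11
f 10 11 3
f 11 1 12
f 11 12 3
f 12 1 2
f 12 2 3
f 14 13 16
f 14 16 15
f 16 13 17
f 16 17 15
f 17 13 18
f 17 18 15
f 18 13 19
f 18 19 15
f 19 13 20
f 19 20 15
f 20 13 21
f 20 21 15
f 21 13 22
f 21 22 15
f 22 13 23
f 22 23 15
f 23 13 24
f 23 24 15
f 24 13 25
f 24 25 15
f 25 13 26
f 25 26 15
f 26 13 14
f 26 14 15
f 27 38 32
f 27 32 28
f 27 28 34
f 27 34 37
f 27 37 38
f 28 32 36
f 32 38 31
f 38 37 29
f 37 34 33
f 34 28 35
f 30 36 31
f 30 31 29
f 30 29 33
f 30 33 35
f 30 35 36
f 31 36 32
f 29 31 38
f 33 29 37
f 35 33 34
f 36 35 28
f 40 39 42
f 40 42 41
f 42 39 43
f 42 43 41
f 43 39 44
f 43 44 41
f 44 39 45
f 44 45 41
f 45 39 46
f 45 46 41
f 46 39 47
f 46 47 41
f 47 39 48
f 47 48 41
f 48 39 49
f 48 49 41
f 49 39 50
f 49 50 41
f 50 39 51
f 50 51 41
f 51 39 52
f 51 52 41
f 52 39 53
f 52 53 41
f 53 39 54
f 53 54 41
f 54 39 40
f 54 40 41
f 56 58 55
f 59 56 55
f 55 58 57
f 57 59 55
f 56 62 58
f 60 56 59
f 60 62 56
f 58 62 57
f 61 59 57
f 57 62 61
f 61 60 59
f 62 60 61



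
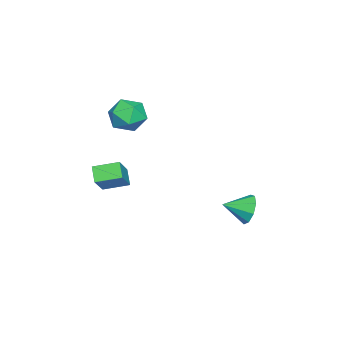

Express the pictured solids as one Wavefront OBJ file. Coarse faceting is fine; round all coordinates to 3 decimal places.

v -2.537 -3.824 -0.443
v -1.329 -3.704 0.761
v -3.019 -2.525 -0.089
v -1.811 -2.405 1.115
v -1.889 -3.395 -1.135
v -0.681 -3.275 0.069
v -2.371 -2.096 -0.781
v -1.163 -1.976 0.423
v -4.761 -2.408 2.845
v -3.939 -1.781 3.316
v -3.901 -3.939 3.384
v -3.079 -3.312 3.855
v -4.121 -3.317 4.308
v -4.652 -2.37 3.975
v -3.188 -3.35 2.725
v -3.719 -2.403 2.392
v -2.967 -2.363 3.242
v -3.544 -2.343 4.22
v -4.296 -3.377 2.48
v -4.873 -3.357 3.458
v -3.408 3.881 -1.808
v -2.923 3.824 -2.635
v -2.732 2.739 -1.332
v -2.594 4.197 -2.206
v -2.645 4.423 -1.592
v -3.054 4.395 -1.078
v -3.628 4.127 -0.907
v -4.099 3.744 -1.156
v -4.247 3.425 -1.711
v -4.002 3.32 -2.311
v -3.479 3.477 -2.676
f 2 4 1
f 5 2 1
f 1 4 3
f 3 5 1
f 2 8 4
f 6 2 5
f 6 8 2
f 4 8 3
f 7 5 3
f 3 8 7
f 7 6 5
f 8 6 7
f 9 20 14
f 9 14 10
f 9 10 16
f 9 16 19
f 9 19 20
f 10 14 18
f 14 20 13
f 20 19 11
f 19 16 15
f 16 10 17
f 12 18 13
f 12 13 11
f 12 11 15
f 12 15 17
f 12 17 18
f 13 18 14
f 11 13 20
f 15 11 19
f 17 15 16
f 18 17 10
f 22 21 24
f 22 24 23
f 24 21 25
f 24 25 23
f 25 21 26
f 25 26 23
f 26 21 27
f 26 27 23
f 27 21 28
f 27 28 23
f 28 21 29
f 28 29 23
f 29 21 30
f 29 30 23
f 30 21 31
f 30 31 23
f 31 21 22
f 31 22 23



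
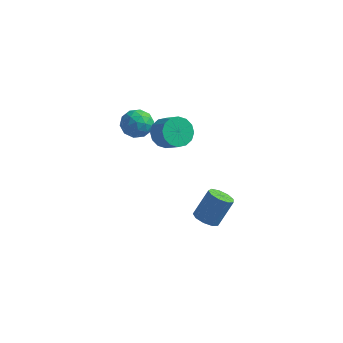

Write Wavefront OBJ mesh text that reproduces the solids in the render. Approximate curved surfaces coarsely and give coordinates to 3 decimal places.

v -1.921 -0.983 2.764
v -1.502 -0.361 3.167
v -0.758 -1.719 2.693
v -0.339 -1.097 3.096
v -0.919 -1.56 3.514
v -1.638 -1.105 3.558
v -0.622 -0.975 2.302
v -1.341 -0.52 2.346
v -0.7 -0.355 2.882
v -0.883 -0.717 3.631
v -1.377 -1.363 2.229
v -1.56 -1.725 2.978
v -1.814 -0.607 2.971
v -0.446 -1.473 2.889
v -0.787 -1.745 3.134
v -0.541 -1.379 3.371
v -1.893 -1.045 3.201
v -1.647 -0.679 3.438
v -1.305 -1.384 3.642
v -0.613 -1.401 2.422
v -0.367 -1.035 2.659
v -1.719 -0.701 2.489
v -1.473 -0.335 2.726
v -0.955 -0.696 2.218
v -1.096 -0.238 3.041
v -0.412 -0.671 2.999
v -0.579 -0.599 2.533
v -1.001 -0.332 2.558
v -1.204 -0.451 3.481
v -0.52 -0.883 3.44
v -0.861 -1.156 3.685
v -1.283 -0.888 3.711
v -0.732 -0.448 3.313
v -1.74 -1.197 2.42
v -1.056 -1.629 2.379
v -0.977 -1.192 2.149
v -1.399 -0.924 2.175
v -1.848 -1.409 2.861
v -1.164 -1.842 2.819
v -1.259 -1.748 3.302
v -1.681 -1.481 3.327
v -1.528 -1.632 2.547
v 2.25 -0.667 -3.547
v 2.755 -1.146 -3.475
v 3.256 -0.412 -2.12
v 2.75 0.067 -2.193
v 2.915 -0.777 -3.734
v 3.416 -0.043 -2.379
v 2.764 -0.356 -3.906
v 3.265 0.377 -2.551
v 2.372 -0.081 -3.91
v 2.873 0.653 -2.555
v 1.923 -0.08 -3.745
v 2.424 0.654 -2.39
v 1.627 -0.353 -3.487
v 2.127 0.38 -2.132
v 1.621 -0.774 -3.257
v 2.122 -0.04 -1.903
v 1.91 -1.144 -3.164
v 2.411 -0.41 -1.809
v 2.358 -1.291 -3.249
v 2.859 -0.557 -1.895
v 0.332 -1.014 2.684
v 0.804 -1.224 2.009
v 1.6 -1.657 2.701
v 1.128 -1.446 3.376
v 0.933 -0.817 2.116
v 1.729 -1.25 2.808
v 0.901 -0.463 2.374
v 1.697 -0.896 3.066
v 0.716 -0.256 2.716
v 1.512 -0.689 3.408
v 0.429 -0.252 3.049
v 1.225 -0.685 3.741
v 0.115 -0.452 3.284
v 0.911 -0.885 3.976
v -0.14 -0.803 3.359
v 0.656 -1.236 4.051
v -0.269 -1.21 3.252
v 0.527 -1.643 3.944
v -0.237 -1.564 2.994
v 0.559 -1.997 3.686
v -0.052 -1.771 2.652
v 0.744 -2.204 3.344
v 0.235 -1.775 2.319
v 1.031 -2.208 3.011
v 0.549 -1.575 2.084
v 1.345 -2.008 2.776
f 1 38 17
f 38 12 41
f 17 41 6
f 38 41 17
f 1 17 13
f 17 6 18
f 13 18 2
f 17 18 13
f 1 13 22
f 13 2 23
f 22 23 8
f 13 23 22
f 1 22 34
f 22 8 37
f 34 37 11
f 22 37 34
f 1 34 38
f 34 11 42
f 38 42 12
f 34 42 38
f 2 18 29
f 18 6 32
f 29 32 10
f 18 32 29
f 6 41 19
f 41 12 40
f 19 40 5
f 41 40 19
f 12 42 39
f 42 11 35
f 39 35 3
f 42 35 39
f 11 37 36
f 37 8 24
f 36 24 7
f 37 24 36
f 8 23 28
f 23 2 25
f 28 25 9
f 23 25 28
f 4 30 16
f 30 10 31
f 16 31 5
f 30 31 16
f 4 16 14
f 16 5 15
f 14 15 3
f 16 15 14
f 4 14 21
f 14 3 20
f 21 20 7
f 14 20 21
f 4 21 26
f 21 7 27
f 26 27 9
f 21 27 26
f 4 26 30
f 26 9 33
f 30 33 10
f 26 33 30
f 5 31 19
f 31 10 32
f 19 32 6
f 31 32 19
f 3 15 39
f 15 5 40
f 39 40 12
f 15 40 39
f 7 20 36
f 20 3 35
f 36 35 11
f 20 35 36
f 9 27 28
f 27 7 24
f 28 24 8
f 27 24 28
f 10 33 29
f 33 9 25
f 29 25 2
f 33 25 29
f 44 43 47
f 44 47 45
f 45 47 48
f 45 48 46
f 47 43 49
f 47 49 48
f 48 49 50
f 48 50 46
f 49 43 51
f 49 51 50
f 50 51 52
f 50 52 46
f 51 43 53
f 51 53 52
f 52 53 54
f 52 54 46
f 53 43 55
f 53 55 54
f 54 55 56
f 54 56 46
f 55 43 57
f 55 57 56
f 56 57 58
f 56 58 46
f 57 43 59
f 57 59 58
f 58 59 60
f 58 60 46
f 59 43 61
f 59 61 60
f 60 61 62
f 60 62 46
f 61 43 44
f 61 44 62
f 62 44 45
f 62 45 46
f 64 63 67
f 64 67 65
f 65 67 68
f 65 68 66
f 67 63 69
f 67 69 68
f 68 69 70
f 68 70 66
f 69 63 71
f 69 71 70
f 70 71 72
f 70 72 66
f 71 63 73
f 71 73 72
f 72 73 74
f 72 74 66
f 73 63 75
f 73 75 74
f 74 75 76
f 74 76 66
f 75 63 77
f 75 77 76
f 76 77 78
f 76 78 66
f 77 63 79
f 77 79 78
f 78 79 80
f 78 80 66
f 79 63 81
f 79 81 80
f 80 81 82
f 80 82 66
f 81 63 83
f 81 83 82
f 82 83 84
f 82 84 66
f 83 63 85
f 83 85 84
f 84 85 86
f 84 86 66
f 85 63 87
f 85 87 86
f 86 87 88
f 86 88 66
f 87 63 64
f 87 64 88
f 88 64 65
f 88 65 66



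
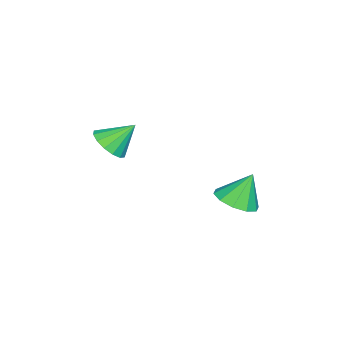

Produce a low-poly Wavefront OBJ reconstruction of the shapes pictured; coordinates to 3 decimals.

v -1.695 -0.041 -1.191
v -1.12 0.47 -1.216
v -2.025 0.381 -0.129
v -1.503 0.67 -1.414
v -1.96 0.599 -1.528
v -2.315 0.283 -1.513
v -2.434 -0.157 -1.375
v -2.271 -0.552 -1.167
v -1.888 -0.753 -0.968
v -1.431 -0.681 -0.855
v -1.075 -0.366 -0.87
v -0.956 0.074 -1.008
v -1.074 -3.913 0.914
v -0.471 -3.579 0.877
v -1.426 -3.187 1.706
v -0.681 -3.419 0.636
v -0.995 -3.39 0.47
v -1.331 -3.502 0.423
v -1.598 -3.723 0.508
v -1.725 -3.996 0.701
v -1.677 -4.246 0.951
v -1.467 -4.407 1.192
v -1.152 -4.435 1.358
v -0.817 -4.324 1.405
v -0.55 -4.102 1.321
v -0.423 -3.829 1.127
f 2 1 4
f 2 4 3
f 4 1 5
f 4 5 3
f 5 1 6
f 5 6 3
f 6 1 7
f 6 7 3
f 7 1 8
f 7 8 3
f 8 1 9
f 8 9 3
f 9 1 10
f 9 10 3
f 10 1 11
f 10 11 3
f 11 1 12
f 11 12 3
f 12 1 2
f 12 2 3
f 14 13 16
f 14 16 15
f 16 13 17
f 16 17 15
f 17 13 18
f 17 18 15
f 18 13 19
f 18 19 15
f 19 13 20
f 19 20 15
f 20 13 21
f 20 21 15
f 21 13 22
f 21 22 15
f 22 13 23
f 22 23 15
f 23 13 24
f 23 24 15
f 24 13 25
f 24 25 15
f 25 13 26
f 25 26 15
f 26 13 14
f 26 14 15



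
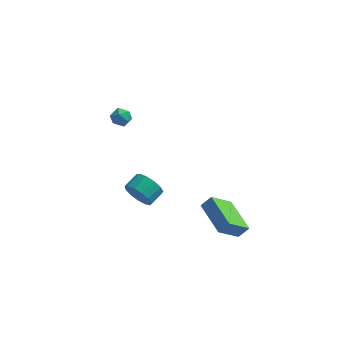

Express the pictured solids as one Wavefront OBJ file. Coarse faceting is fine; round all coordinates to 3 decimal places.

v -0.533 -4.291 0.496
v -0.212 -4.754 1.197
v 0.255 -3.933 1.525
v -0.067 -3.469 0.824
v 0.131 -4.8 0.826
v 0.598 -3.979 1.154
v 0.263 -4.685 0.35
v 0.729 -3.863 0.678
v 0.141 -4.444 -0.08
v 0.608 -3.623 0.249
v -0.194 -4.154 -0.327
v 0.273 -3.333 0.002
v -0.637 -3.908 -0.312
v -0.17 -3.087 0.016
v -1.047 -3.783 -0.042
v -0.581 -2.962 0.287
v -1.294 -3.82 0.4
v -0.828 -2.999 0.728
v -1.3 -4.005 0.872
v -0.833 -3.184 1.2
v -1.062 -4.282 1.224
v -0.595 -3.461 1.553
v -0.656 -4.561 1.345
v -0.19 -3.74 1.674
v 3.433 -1.719 -2.607
v 2.508 -2.676 -1.395
v 3.956 -1.472 -2.012
v 3.031 -2.429 -0.8
v 4.689 -3.431 -3
v 3.764 -4.388 -1.788
v 5.212 -3.184 -2.405
v 4.287 -4.141 -1.193
v -3.71 4.072 -0.575
v -3.196 4.018 -1.038
v -3.224 3.282 0.058
v -2.71 3.228 -0.405
v -2.771 3.802 -0.021
v -3.072 4.291 -0.412
v -3.348 3.009 -0.568
v -3.649 3.498 -0.959
v -2.973 3.361 -1.034
v -2.616 3.851 -0.696
v -3.804 3.449 -0.284
v -3.447 3.939 0.054
f 2 1 5
f 2 5 3
f 3 5 6
f 3 6 4
f 5 1 7
f 5 7 6
f 6 7 8
f 6 8 4
f 7 1 9
f 7 9 8
f 8 9 10
f 8 10 4
f 9 1 11
f 9 11 10
f 10 11 12
f 10 12 4
f 11 1 13
f 11 13 12
f 12 13 14
f 12 14 4
f 13 1 15
f 13 15 14
f 14 15 16
f 14 16 4
f 15 1 17
f 15 17 16
f 16 17 18
f 16 18 4
f 17 1 19
f 17 19 18
f 18 19 20
f 18 20 4
f 19 1 21
f 19 21 20
f 20 21 22
f 20 22 4
f 21 1 23
f 21 23 22
f 22 23 24
f 22 24 4
f 23 1 2
f 23 2 24
f 24 2 3
f 24 3 4
f 26 28 25
f 29 26 25
f 25 28 27
f 27 29 25
f 26 32 28
f 30 26 29
f 30 32 26
f 28 32 27
f 31 29 27
f 27 32 31
f 31 30 29
f 32 30 31
f 33 44 38
f 33 38 34
f 33 34 40
f 33 40 43
f 33 43 44
f 34 38 42
f 38 44 37
f 44 43 35
f 43 40 39
f 40 34 41
f 36 42 37
f 36 37 35
f 36 35 39
f 36 39 41
f 36 41 42
f 37 42 38
f 35 37 44
f 39 35 43
f 41 39 40
f 42 41 34



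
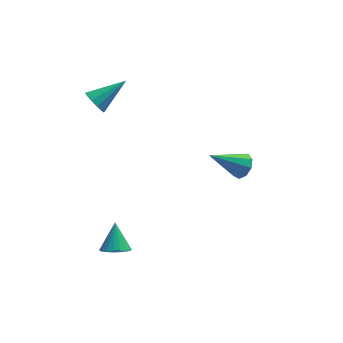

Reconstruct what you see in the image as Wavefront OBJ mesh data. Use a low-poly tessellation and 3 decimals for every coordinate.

v 2.686 0.288 -2.725
v 3.044 0.695 -2.207
v 1.034 0.072 -1.415
v 2.765 1.002 -2.509
v 2.449 0.974 -2.912
v 2.244 0.626 -3.228
v 2.246 0.119 -3.308
v 2.454 -0.309 -3.116
v 2.771 -0.457 -2.741
v 3.048 -0.257 -2.358
v 3.156 0.198 -2.147
v -4.28 1.213 2.299
v -3.918 1.176 1.7
v -2.72 1.847 3.201
v -4.094 1.57 1.726
v -4.34 1.828 1.971
v -4.563 1.852 2.341
v -4.678 1.631 2.694
v -4.641 1.25 2.897
v -4.466 0.856 2.871
v -4.219 0.598 2.627
v -3.996 0.574 2.257
v -3.881 0.795 1.903
v -3.928 -4.438 -3.433
v -3.387 -4.065 -3.795
v -3.832 -3.482 -2.307
v -3.644 -3.921 -3.896
v -3.95 -3.865 -3.917
v -4.253 -3.909 -3.854
v -4.499 -4.044 -3.719
v -4.646 -4.247 -3.533
v -4.67 -4.484 -3.331
v -4.565 -4.712 -3.146
v -4.349 -4.893 -3.011
v -4.062 -4.995 -2.949
v -3.75 -5.001 -2.97
v -3.47 -4.909 -3.072
v -3.269 -4.736 -3.236
v -3.182 -4.512 -3.434
v -3.223 -4.275 -3.632
f 2 1 4
f 2 4 3
f 4 1 5
f 4 5 3
f 5 1 6
f 5 6 3
f 6 1 7
f 6 7 3
f 7 1 8
f 7 8 3
f 8 1 9
f 8 9 3
f 9 1 10
f 9 10 3
f 10 1 11
f 10 11 3
f 11 1 2
f 11 2 3
f 13 12 15
f 13 15 14
f 15 12 16
f 15 16 14
f 16 12 17
f 16 17 14
f 17 12 18
f 17 18 14
f 18 12 19
f 18 19 14
f 19 12 20
f 19 20 14
f 20 12 21
f 20 21 14
f 21 12 22
f 21 22 14
f 22 12 23
f 22 23 14
f 23 12 13
f 23 13 14
f 25 24 27
f 25 27 26
f 27 24 28
f 27 28 26
f 28 24 29
f 28 29 26
f 29 24 30
f 29 30 26
f 30 24 31
f 30 31 26
f 31 24 32
f 31 32 26
f 32 24 33
f 32 33 26
f 33 24 34
f 33 34 26
f 34 24 35
f 34 35 26
f 35 24 36
f 35 36 26
f 36 24 37
f 36 37 26
f 37 24 38
f 37 38 26
f 38 24 39
f 38 39 26
f 39 24 40
f 39 40 26
f 40 24 25
f 40 25 26



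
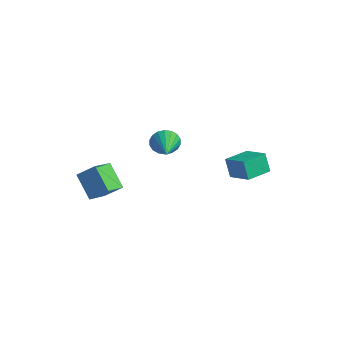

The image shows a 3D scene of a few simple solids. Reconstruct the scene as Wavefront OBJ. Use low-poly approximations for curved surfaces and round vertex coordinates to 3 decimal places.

v -3.57 -5.369 1.02
v -4.89 -4.455 2.035
v -3.382 -3.782 -0.166
v -4.703 -2.868 0.849
v -2.557 -4.852 1.871
v -3.878 -3.938 2.886
v -2.37 -3.265 0.685
v -3.69 -2.351 1.7
v 2.084 2.892 -2.384
v 1.499 3.397 -1.24
v 2.902 4.45 -2.654
v 2.317 4.955 -1.51
v 3.583 2.285 -1.35
v 2.998 2.79 -0.206
v 4.401 3.843 -1.62
v 3.816 4.348 -0.476
v -0.906 -0.38 3.233
v -0.398 -0.422 2.407
v -0.094 -1.88 3.807
v -0.144 -0.186 2.664
v -0.041 0.012 3.034
v -0.109 0.132 3.443
v -0.335 0.15 3.81
v -0.674 0.064 4.063
v -1.059 -0.11 4.152
v -1.413 -0.338 4.058
v -1.667 -0.574 3.801
v -1.771 -0.772 3.431
v -1.703 -0.891 3.022
v -1.477 -0.91 2.655
v -1.138 -0.824 2.402
v -0.753 -0.649 2.313
f 2 4 1
f 5 2 1
f 1 4 3
f 3 5 1
f 2 8 4
f 6 2 5
f 6 8 2
f 4 8 3
f 7 5 3
f 3 8 7
f 7 6 5
f 8 6 7
f 10 12 9
f 13 10 9
f 9 12 11
f 11 13 9
f 10 16 12
f 14 10 13
f 14 16 10
f 12 16 11
f 15 13 11
f 11 16 15
f 15 14 13
f 16 14 15
f 18 17 20
f 18 20 19
f 20 17 21
f 20 21 19
f 21 17 22
f 21 22 19
f 22 17 23
f 22 23 19
f 23 17 24
f 23 24 19
f 24 17 25
f 24 25 19
f 25 17 26
f 25 26 19
f 26 17 27
f 26 27 19
f 27 17 28
f 27 28 19
f 28 17 29
f 28 29 19
f 29 17 30
f 29 30 19
f 30 17 31
f 30 31 19
f 31 17 32
f 31 32 19
f 32 17 18
f 32 18 19



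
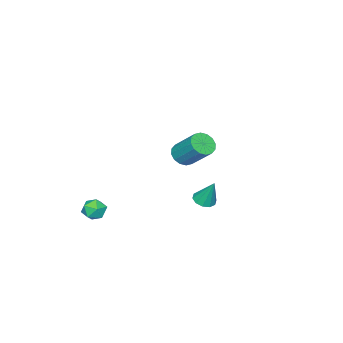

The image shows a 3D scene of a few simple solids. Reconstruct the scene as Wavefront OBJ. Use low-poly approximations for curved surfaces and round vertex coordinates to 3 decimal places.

v -3.807 -0.53 -3.845
v -3.114 -0.624 -3.827
v -3.753 0.17 -2.275
v -3.191 -0.235 -3.998
v -3.504 0.042 -4.111
v -3.932 0.1 -4.122
v -4.313 -0.082 -4.027
v -4.5 -0.436 -3.863
v -4.423 -0.826 -3.692
v -4.11 -1.103 -3.579
v -3.682 -1.161 -3.568
v -3.301 -0.978 -3.663
v 2.665 -2.911 -2.235
v 2.992 -3.304 -2.822
v 1.588 -3.536 -2.418
v 1.915 -3.929 -3.005
v 2.146 -4.058 -2.273
v 2.812 -3.672 -2.16
v 1.768 -3.168 -3.08
v 2.434 -2.782 -2.967
v 2.438 -3.463 -3.344
v 2.672 -4.013 -2.845
v 1.908 -2.827 -2.395
v 2.142 -3.377 -1.896
v 1.26 1.692 2.904
v 2.007 1.647 2.849
v 2.186 3.003 4.182
v 1.44 3.048 4.236
v 1.903 1.916 2.589
v 2.082 3.272 3.922
v 1.627 2.125 2.413
v 1.806 3.481 3.746
v 1.253 2.218 2.369
v 1.432 3.574 3.702
v 0.881 2.17 2.468
v 1.06 3.526 3.801
v 0.61 1.994 2.684
v 0.789 3.35 4.016
v 0.514 1.737 2.958
v 0.693 3.093 4.291
v 0.618 1.468 3.218
v 0.797 2.824 4.551
v 0.894 1.259 3.394
v 1.073 2.615 4.727
v 1.268 1.166 3.438
v 1.447 2.522 4.771
v 1.64 1.214 3.339
v 1.819 2.57 4.672
v 1.911 1.39 3.124
v 2.09 2.746 4.456
f 2 1 4
f 2 4 3
f 4 1 5
f 4 5 3
f 5 1 6
f 5 6 3
f 6 1 7
f 6 7 3
f 7 1 8
f 7 8 3
f 8 1 9
f 8 9 3
f 9 1 10
f 9 10 3
f 10 1 11
f 10 11 3
f 11 1 12
f 11 12 3
f 12 1 2
f 12 2 3
f 13 24 18
f 13 18 14
f 13 14 20
f 13 20 23
f 13 23 24
f 14 18 22
f 18 24 17
f 24 23 15
f 23 20 19
f 20 14 21
f 16 22 17
f 16 17 15
f 16 15 19
f 16 19 21
f 16 21 22
f 17 22 18
f 15 17 24
f 19 15 23
f 21 19 20
f 22 21 14
f 26 25 29
f 26 29 27
f 27 29 30
f 27 30 28
f 29 25 31
f 29 31 30
f 30 31 32
f 30 32 28
f 31 25 33
f 31 33 32
f 32 33 34
f 32 34 28
f 33 25 35
f 33 35 34
f 34 35 36
f 34 36 28
f 35 25 37
f 35 37 36
f 36 37 38
f 36 38 28
f 37 25 39
f 37 39 38
f 38 39 40
f 38 40 28
f 39 25 41
f 39 41 40
f 40 41 42
f 40 42 28
f 41 25 43
f 41 43 42
f 42 43 44
f 42 44 28
f 43 25 45
f 43 45 44
f 44 45 46
f 44 46 28
f 45 25 47
f 45 47 46
f 46 47 48
f 46 48 28
f 47 25 49
f 47 49 48
f 48 49 50
f 48 50 28
f 49 25 26
f 49 26 50
f 50 26 27
f 50 27 28



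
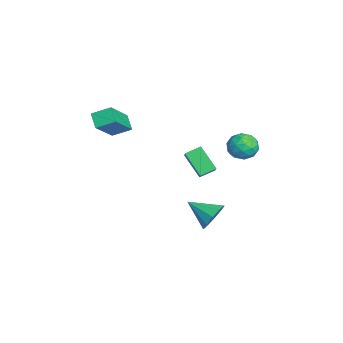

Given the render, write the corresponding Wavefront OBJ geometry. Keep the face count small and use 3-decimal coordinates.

v -0.022 -0.541 1.967
v -0.236 0.223 2.297
v -1.156 -0.504 1.146
v -1.37 0.261 1.476
v 0.77 0.139 0.904
v 0.556 0.904 1.234
v -0.364 0.177 0.083
v -0.578 0.941 0.413
v -0.592 0.899 -2.946
v -0.198 1.13 -2.17
v -1.268 -0.339 -2.234
v -0.692 1.385 -2.195
v -1.147 1.455 -2.506
v -1.391 1.312 -2.986
v -1.329 1.012 -3.45
v -0.986 0.668 -3.721
v -0.492 0.413 -3.697
v -0.037 0.344 -3.385
v 0.207 0.486 -2.906
v 0.145 0.787 -2.442
v -3.778 -3.909 1.082
v -4.489 -4.118 1.676
v -3.676 -2.93 1.549
v -4.387 -3.139 2.143
v -2.373 -4.721 2.477
v -3.084 -4.93 3.071
v -2.271 -3.742 2.944
v -2.982 -3.951 3.538
v -2.553 3.001 1.433
v -1.999 3.043 0.787
v -3.021 1.797 0.953
v -2.467 1.839 0.307
v -2.186 1.715 1.102
v -1.897 2.459 1.398
v -3.123 2.381 0.342
v -2.834 3.125 0.638
v -2.352 2.66 0.113
v -1.773 2.248 0.582
v -3.247 2.592 1.158
v -2.668 2.18 1.627
v -2.235 3.128 1.152
v -2.785 1.712 0.588
v -2.62 1.639 1.055
v -2.294 1.664 0.675
v -2.175 2.785 1.511
v -1.849 2.809 1.131
v -1.959 2.028 1.316
v -3.171 2.031 0.609
v -2.845 2.055 0.229
v -2.726 3.176 1.065
v -2.4 3.201 0.685
v -3.061 2.812 0.424
v -2.117 2.927 0.376
v -2.392 2.219 0.094
v -2.777 2.538 0.115
v -2.608 2.976 0.289
v -1.776 2.685 0.652
v -2.051 1.977 0.37
v -1.886 1.904 0.837
v -1.716 2.342 1.011
v -1.984 2.46 0.256
v -2.969 2.863 1.37
v -3.244 2.155 1.088
v -3.304 2.498 0.729
v -3.134 2.936 0.903
v -2.628 2.621 1.646
v -2.903 1.913 1.364
v -2.412 1.864 1.451
v -2.243 2.302 1.625
v -3.036 2.38 1.484
f 2 4 1
f 5 2 1
f 1 4 3
f 3 5 1
f 2 8 4
f 6 2 5
f 6 8 2
f 4 8 3
f 7 5 3
f 3 8 7
f 7 6 5
f 8 6 7
f 10 9 12
f 10 12 11
f 12 9 13
f 12 13 11
f 13 9 14
f 13 14 11
f 14 9 15
f 14 15 11
f 15 9 16
f 15 16 11
f 16 9 17
f 16 17 11
f 17 9 18
f 17 18 11
f 18 9 19
f 18 19 11
f 19 9 20
f 19 20 11
f 20 9 10
f 20 10 11
f 22 24 21
f 25 22 21
f 21 24 23
f 23 25 21
f 22 28 24
f 26 22 25
f 26 28 22
f 24 28 23
f 27 25 23
f 23 28 27
f 27 26 25
f 28 26 27
f 29 66 45
f 66 40 69
f 45 69 34
f 66 69 45
f 29 45 41
f 45 34 46
f 41 46 30
f 45 46 41
f 29 41 50
f 41 30 51
f 50 51 36
f 41 51 50
f 29 50 62
f 50 36 65
f 62 65 39
f 50 65 62
f 29 62 66
f 62 39 70
f 66 70 40
f 62 70 66
f 30 46 57
f 46 34 60
f 57 60 38
f 46 60 57
f 34 69 47
f 69 40 68
f 47 68 33
f 69 68 47
f 40 70 67
f 70 39 63
f 67 63 31
f 70 63 67
f 39 65 64
f 65 36 52
f 64 52 35
f 65 52 64
f 36 51 56
f 51 30 53
f 56 53 37
f 51 53 56
f 32 58 44
f 58 38 59
f 44 59 33
f 58 59 44
f 32 44 42
f 44 33 43
f 42 43 31
f 44 43 42
f 32 42 49
f 42 31 48
f 49 48 35
f 42 48 49
f 32 49 54
f 49 35 55
f 54 55 37
f 49 55 54
f 32 54 58
f 54 37 61
f 58 61 38
f 54 61 58
f 33 59 47
f 59 38 60
f 47 60 34
f 59 60 47
f 31 43 67
f 43 33 68
f 67 68 40
f 43 68 67
f 35 48 64
f 48 31 63
f 64 63 39
f 48 63 64
f 37 55 56
f 55 35 52
f 56 52 36
f 55 52 56
f 38 61 57
f 61 37 53
f 57 53 30
f 61 53 57



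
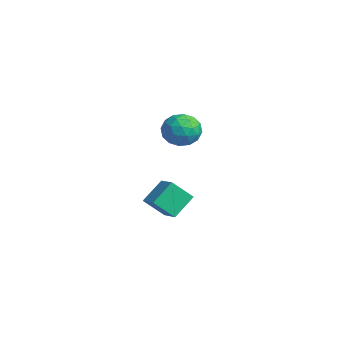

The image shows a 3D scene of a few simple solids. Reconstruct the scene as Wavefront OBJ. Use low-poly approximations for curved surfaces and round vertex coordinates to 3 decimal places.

v 1.565 1.622 3.695
v 2.366 0.809 3.804
v 0.454 0.411 2.836
v 1.255 -0.402 2.945
v 0.704 -0.011 3.872
v 1.391 0.737 4.402
v 1.429 0.483 2.238
v 2.116 1.231 2.768
v 2.282 0.105 2.904
v 1.834 -0.2 3.914
v 0.986 1.42 2.726
v 0.538 1.115 3.736
v 2.063 1.322 3.825
v 0.757 -0.102 2.815
v 0.433 0.128 3.359
v 0.904 -0.35 3.424
v 1.49 1.28 4.176
v 1.961 0.802 4.241
v 0.984 0.32 4.28
v 0.859 0.418 2.399
v 1.33 -0.06 2.464
v 1.916 1.57 3.216
v 2.387 1.092 3.281
v 1.836 0.9 2.36
v 2.484 0.43 3.36
v 1.831 -0.282 2.855
v 1.934 0.238 2.439
v 2.337 0.678 2.751
v 2.221 0.251 3.954
v 1.568 -0.461 3.449
v 1.244 -0.231 3.993
v 1.648 0.209 4.305
v 2.171 -0.163 3.424
v 1.252 1.681 3.191
v 0.599 0.969 2.686
v 1.172 1.011 2.335
v 1.576 1.451 2.647
v 0.989 1.502 3.785
v 0.336 0.79 3.28
v 0.483 0.542 3.889
v 0.886 0.982 4.201
v 0.649 1.383 3.216
v -1.985 -0.17 -3.381
v -2.411 1.124 -2.283
v -1.61 0.952 -4.559
v -2.036 2.247 -3.461
v -0.664 -0.127 -2.919
v -1.09 1.168 -1.821
v -0.289 0.996 -4.097
v -0.715 2.29 -2.999
f 1 38 17
f 38 12 41
f 17 41 6
f 38 41 17
f 1 17 13
f 17 6 18
f 13 18 2
f 17 18 13
f 1 13 22
f 13 2 23
f 22 23 8
f 13 23 22
f 1 22 34
f 22 8 37
f 34 37 11
f 22 37 34
f 1 34 38
f 34 11 42
f 38 42 12
f 34 42 38
f 2 18 29
f 18 6 32
f 29 32 10
f 18 32 29
f 6 41 19
f 41 12 40
f 19 40 5
f 41 40 19
f 12 42 39
f 42 11 35
f 39 35 3
f 42 35 39
f 11 37 36
f 37 8 24
f 36 24 7
f 37 24 36
f 8 23 28
f 23 2 25
f 28 25 9
f 23 25 28
f 4 30 16
f 30 10 31
f 16 31 5
f 30 31 16
f 4 16 14
f 16 5 15
f 14 15 3
f 16 15 14
f 4 14 21
f 14 3 20
f 21 20 7
f 14 20 21
f 4 21 26
f 21 7 27
f 26 27 9
f 21 27 26
f 4 26 30
f 26 9 33
f 30 33 10
f 26 33 30
f 5 31 19
f 31 10 32
f 19 32 6
f 31 32 19
f 3 15 39
f 15 5 40
f 39 40 12
f 15 40 39
f 7 20 36
f 20 3 35
f 36 35 11
f 20 35 36
f 9 27 28
f 27 7 24
f 28 24 8
f 27 24 28
f 10 33 29
f 33 9 25
f 29 25 2
f 33 25 29
f 44 46 43
f 47 44 43
f 43 46 45
f 45 47 43
f 44 50 46
f 48 44 47
f 48 50 44
f 46 50 45
f 49 47 45
f 45 50 49
f 49 48 47
f 50 48 49



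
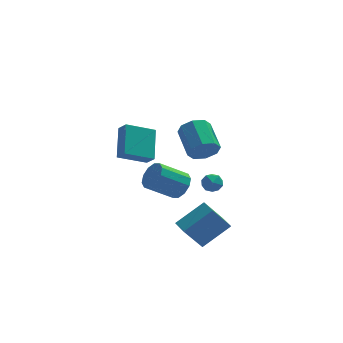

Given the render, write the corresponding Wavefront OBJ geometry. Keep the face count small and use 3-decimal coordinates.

v 1.787 -2.46 2.514
v 2.291 -2.707 3.204
v 2.018 -1.047 3.997
v 1.513 -0.8 3.306
v 2.653 -2.411 2.709
v 2.38 -0.751 3.502
v 2.508 -2.144 2.1
v 2.235 -0.483 2.892
v 1.94 -2.062 1.733
v 1.667 -0.402 2.525
v 1.282 -2.213 1.823
v 1.009 -0.553 2.616
v 0.92 -2.509 2.318
v 0.647 -0.849 3.111
v 1.065 -2.777 2.928
v 0.792 -1.116 3.72
v 1.633 -2.858 3.295
v 1.36 -1.198 4.087
v 1.499 -3.948 -3.765
v 0.462 -4.328 -2.219
v 1.207 -3.013 -3.73
v 0.17 -3.393 -2.184
v 3.05 -3.507 -2.616
v 2.013 -3.887 -1.07
v 2.758 -2.572 -2.581
v 1.721 -2.952 -1.035
v -2.224 2.064 -0.342
v -1.87 1.555 0.225
v -1.94 3.696 0.949
v -1.586 3.187 1.515
v -0.574 2.373 -1.095
v -0.22 1.864 -0.529
v -0.29 4.005 0.195
v 0.064 3.496 0.762
v 2.271 1.313 -2.495
v 2.544 1.656 -1.944
v 3.216 1.524 -3.096
v 3.489 1.867 -2.545
v 3.401 1.169 -2.517
v 2.817 1.038 -2.145
v 2.943 2.142 -2.895
v 2.359 2.011 -2.523
v 2.96 2.168 -2.191
v 3.243 1.567 -1.957
v 2.517 1.613 -3.083
v 2.8 1.012 -2.849
v 0.387 -3.742 0.845
v 0.822 -3.461 1.519
v -0.653 -3.657 2.55
v -1.087 -3.938 1.875
v 0.602 -3.046 1.284
v -0.873 -3.243 2.314
v 0.3 -2.897 0.88
v -1.175 -3.093 1.911
v 0.032 -3.071 0.463
v -1.443 -3.267 1.494
v -0.101 -3.5 0.192
v -1.576 -3.697 1.223
v -0.047 -4.023 0.17
v -1.522 -4.219 1.201
v 0.173 -4.437 0.406
v -1.302 -4.634 1.436
v 0.475 -4.587 0.809
v -1 -4.783 1.84
v 0.743 -4.413 1.226
v -0.732 -4.609 2.257
v 0.876 -3.983 1.497
v -0.599 -4.18 2.528
f 2 1 5
f 2 5 3
f 3 5 6
f 3 6 4
f 5 1 7
f 5 7 6
f 6 7 8
f 6 8 4
f 7 1 9
f 7 9 8
f 8 9 10
f 8 10 4
f 9 1 11
f 9 11 10
f 10 11 12
f 10 12 4
f 11 1 13
f 11 13 12
f 12 13 14
f 12 14 4
f 13 1 15
f 13 15 14
f 14 15 16
f 14 16 4
f 15 1 17
f 15 17 16
f 16 17 18
f 16 18 4
f 17 1 2
f 17 2 18
f 18 2 3
f 18 3 4
f 20 22 19
f 23 20 19
f 19 22 21
f 21 23 19
f 20 26 22
f 24 20 23
f 24 26 20
f 22 26 21
f 25 23 21
f 21 26 25
f 25 24 23
f 26 24 25
f 28 30 27
f 31 28 27
f 27 30 29
f 29 31 27
f 28 34 30
f 32 28 31
f 32 34 28
f 30 34 29
f 33 31 29
f 29 34 33
f 33 32 31
f 34 32 33
f 35 46 40
f 35 40 36
f 35 36 42
f 35 42 45
f 35 45 46
f 36 40 44
f 40 46 39
f 46 45 37
f 45 42 41
f 42 36 43
f 38 44 39
f 38 39 37
f 38 37 41
f 38 41 43
f 38 43 44
f 39 44 40
f 37 39 46
f 41 37 45
f 43 41 42
f 44 43 36
f 48 47 51
f 48 51 49
f 49 51 52
f 49 52 50
f 51 47 53
f 51 53 52
f 52 53 54
f 52 54 50
f 53 47 55
f 53 55 54
f 54 55 56
f 54 56 50
f 55 47 57
f 55 57 56
f 56 57 58
f 56 58 50
f 57 47 59
f 57 59 58
f 58 59 60
f 58 60 50
f 59 47 61
f 59 61 60
f 60 61 62
f 60 62 50
f 61 47 63
f 61 63 62
f 62 63 64
f 62 64 50
f 63 47 65
f 63 65 64
f 64 65 66
f 64 66 50
f 65 47 67
f 65 67 66
f 66 67 68
f 66 68 50
f 67 47 48
f 67 48 68
f 68 48 49
f 68 49 50

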